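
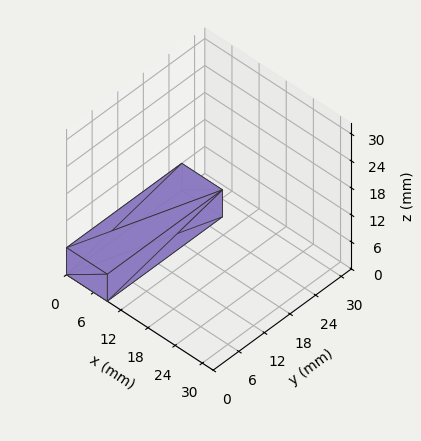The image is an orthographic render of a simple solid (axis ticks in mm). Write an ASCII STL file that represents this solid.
Reading the render: the shape is a rectangular box, roughly 9 × 27 mm footprint and 6 mm tall (dimensions read to the nearest mm from the axis ticks). For the STL, each face is triangulated and given an outward normal.

solid part
  facet normal 0.0000 0.0000 -1.0000
    outer loop
      vertex 9.00 27.00 0.00
      vertex 9.00 0.00 0.00
      vertex 0.00 0.00 0.00
    endloop
  endfacet
  facet normal 0.0000 0.0000 -1.0000
    outer loop
      vertex 0.00 27.00 0.00
      vertex 9.00 27.00 0.00
      vertex 0.00 0.00 0.00
    endloop
  endfacet
  facet normal 0.0000 0.0000 1.0000
    outer loop
      vertex 0.00 0.00 6.00
      vertex 9.00 0.00 6.00
      vertex 9.00 27.00 6.00
    endloop
  endfacet
  facet normal 0.0000 0.0000 1.0000
    outer loop
      vertex 0.00 0.00 6.00
      vertex 9.00 27.00 6.00
      vertex 0.00 27.00 6.00
    endloop
  endfacet
  facet normal 0.0000 -1.0000 0.0000
    outer loop
      vertex 0.00 0.00 0.00
      vertex 9.00 0.00 0.00
      vertex 9.00 0.00 6.00
    endloop
  endfacet
  facet normal 0.0000 -1.0000 0.0000
    outer loop
      vertex 0.00 0.00 0.00
      vertex 9.00 0.00 6.00
      vertex 0.00 0.00 6.00
    endloop
  endfacet
  facet normal 0.0000 1.0000 0.0000
    outer loop
      vertex 9.00 27.00 6.00
      vertex 9.00 27.00 0.00
      vertex 0.00 27.00 0.00
    endloop
  endfacet
  facet normal 0.0000 1.0000 0.0000
    outer loop
      vertex 0.00 27.00 6.00
      vertex 9.00 27.00 6.00
      vertex 0.00 27.00 0.00
    endloop
  endfacet
  facet normal -1.0000 0.0000 0.0000
    outer loop
      vertex 0.00 27.00 6.00
      vertex 0.00 27.00 0.00
      vertex 0.00 0.00 0.00
    endloop
  endfacet
  facet normal -1.0000 0.0000 0.0000
    outer loop
      vertex 0.00 0.00 6.00
      vertex 0.00 27.00 6.00
      vertex 0.00 0.00 0.00
    endloop
  endfacet
  facet normal 1.0000 0.0000 0.0000
    outer loop
      vertex 9.00 0.00 0.00
      vertex 9.00 27.00 0.00
      vertex 9.00 27.00 6.00
    endloop
  endfacet
  facet normal 1.0000 0.0000 0.0000
    outer loop
      vertex 9.00 0.00 0.00
      vertex 9.00 27.00 6.00
      vertex 9.00 0.00 6.00
    endloop
  endfacet
endsolid part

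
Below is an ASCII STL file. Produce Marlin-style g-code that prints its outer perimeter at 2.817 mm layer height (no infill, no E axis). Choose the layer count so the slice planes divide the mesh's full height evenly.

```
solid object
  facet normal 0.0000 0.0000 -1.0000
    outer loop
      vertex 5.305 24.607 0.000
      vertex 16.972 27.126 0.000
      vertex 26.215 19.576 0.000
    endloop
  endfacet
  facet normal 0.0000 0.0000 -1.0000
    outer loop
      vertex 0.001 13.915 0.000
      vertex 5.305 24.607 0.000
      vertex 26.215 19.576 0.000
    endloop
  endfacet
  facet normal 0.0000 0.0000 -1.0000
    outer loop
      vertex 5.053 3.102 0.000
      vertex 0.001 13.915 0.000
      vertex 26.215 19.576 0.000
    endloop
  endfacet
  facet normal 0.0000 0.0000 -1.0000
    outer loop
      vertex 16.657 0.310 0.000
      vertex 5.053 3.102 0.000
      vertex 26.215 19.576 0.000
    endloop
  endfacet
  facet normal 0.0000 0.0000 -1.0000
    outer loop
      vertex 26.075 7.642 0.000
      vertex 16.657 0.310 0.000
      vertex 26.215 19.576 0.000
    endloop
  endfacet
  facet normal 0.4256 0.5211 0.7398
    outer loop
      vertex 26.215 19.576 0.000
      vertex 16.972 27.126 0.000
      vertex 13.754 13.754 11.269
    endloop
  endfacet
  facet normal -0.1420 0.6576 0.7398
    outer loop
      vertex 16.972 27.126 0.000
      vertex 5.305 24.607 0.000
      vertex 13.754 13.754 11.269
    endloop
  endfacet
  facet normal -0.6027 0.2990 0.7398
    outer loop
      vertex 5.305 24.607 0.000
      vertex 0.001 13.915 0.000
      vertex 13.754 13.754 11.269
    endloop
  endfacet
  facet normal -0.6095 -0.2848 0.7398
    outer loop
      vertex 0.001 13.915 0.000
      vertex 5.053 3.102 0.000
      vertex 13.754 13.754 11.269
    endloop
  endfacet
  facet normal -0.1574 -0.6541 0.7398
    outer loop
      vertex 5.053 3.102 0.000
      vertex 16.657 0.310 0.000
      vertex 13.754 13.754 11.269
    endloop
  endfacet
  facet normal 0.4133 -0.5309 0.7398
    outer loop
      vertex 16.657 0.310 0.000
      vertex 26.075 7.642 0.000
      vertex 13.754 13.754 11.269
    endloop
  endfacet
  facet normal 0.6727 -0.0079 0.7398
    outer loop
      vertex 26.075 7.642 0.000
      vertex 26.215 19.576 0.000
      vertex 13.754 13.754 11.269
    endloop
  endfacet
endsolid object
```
; perimeter-only toolpath
G21 ; units = mm
G90 ; absolute positioning
G28 ; home
; layer 1
G0 Z2.817
G0 X23.100 Y18.120
G1 X16.168 Y23.783
G1 X7.417 Y21.894
G1 X3.439 Y13.875
G1 X7.228 Y5.765
G1 X15.931 Y3.671
G1 X22.995 Y9.170
G1 X23.100 Y18.120
; layer 2
G0 Z5.635
G0 X19.985 Y16.665
G1 X15.363 Y20.440
G1 X9.529 Y19.180
G1 X6.877 Y13.834
G1 X9.403 Y8.428
G1 X15.206 Y7.032
G1 X19.915 Y10.698
G1 X19.985 Y16.665
; layer 3
G0 Z8.452
G0 X16.869 Y15.210
G1 X14.559 Y17.097
G1 X11.642 Y16.467
G1 X10.316 Y13.794
G1 X11.579 Y11.091
G1 X14.480 Y10.393
G1 X16.834 Y12.226
G1 X16.869 Y15.210
M2 ; end

The solid is a regular 7-sided pyramid, base circumscribed radius ≈ 13.8 mm, apex at z ≈ 11.3 mm. Slicing at Δz = 2.817 mm — 4 equal slices spanning the solid's height, so layer i sits at z = i·h/4 — gives 3 non-empty perimeters. Each is a 7-segment closed polygon; G0 lifts to the layer z and rapids to the start vertex, then G1 traces the edges. The cross-section shrinks linearly with z (the slice at the apex is degenerate and omitted).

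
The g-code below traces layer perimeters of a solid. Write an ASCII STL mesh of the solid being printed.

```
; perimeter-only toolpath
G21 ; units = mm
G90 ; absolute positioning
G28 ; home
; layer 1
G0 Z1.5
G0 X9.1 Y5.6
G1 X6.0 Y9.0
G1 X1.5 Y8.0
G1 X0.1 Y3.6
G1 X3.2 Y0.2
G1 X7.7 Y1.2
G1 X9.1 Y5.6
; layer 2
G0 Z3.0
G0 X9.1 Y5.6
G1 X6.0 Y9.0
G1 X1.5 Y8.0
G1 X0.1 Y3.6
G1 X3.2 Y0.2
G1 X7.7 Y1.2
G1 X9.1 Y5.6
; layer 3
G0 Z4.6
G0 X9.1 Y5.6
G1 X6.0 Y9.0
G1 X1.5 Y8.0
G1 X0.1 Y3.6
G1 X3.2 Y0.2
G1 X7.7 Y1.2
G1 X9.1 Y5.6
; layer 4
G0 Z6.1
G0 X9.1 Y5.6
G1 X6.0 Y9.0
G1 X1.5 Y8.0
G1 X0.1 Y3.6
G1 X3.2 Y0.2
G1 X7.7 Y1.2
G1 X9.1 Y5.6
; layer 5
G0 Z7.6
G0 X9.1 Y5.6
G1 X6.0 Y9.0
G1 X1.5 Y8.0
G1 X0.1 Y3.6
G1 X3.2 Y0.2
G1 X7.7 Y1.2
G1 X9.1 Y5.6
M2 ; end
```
solid part
  facet normal 0.0000 0.0000 -1.0000
    outer loop
      vertex 1.5 8.0 0.0
      vertex 6.0 9.0 0.0
      vertex 9.1 5.6 0.0
    endloop
  endfacet
  facet normal 0.0000 0.0000 -1.0000
    outer loop
      vertex 0.1 3.6 0.0
      vertex 1.5 8.0 0.0
      vertex 9.1 5.6 0.0
    endloop
  endfacet
  facet normal 0.0000 0.0000 -1.0000
    outer loop
      vertex 3.2 0.2 0.0
      vertex 0.1 3.6 0.0
      vertex 9.1 5.6 0.0
    endloop
  endfacet
  facet normal 0.0000 0.0000 -1.0000
    outer loop
      vertex 7.7 1.2 0.0
      vertex 3.2 0.2 0.0
      vertex 9.1 5.6 0.0
    endloop
  endfacet
  facet normal 0.0000 0.0000 1.0000
    outer loop
      vertex 9.1 5.6 7.6
      vertex 6.0 9.0 7.6
      vertex 1.5 8.0 7.6
    endloop
  endfacet
  facet normal 0.0000 0.0000 1.0000
    outer loop
      vertex 9.1 5.6 7.6
      vertex 1.5 8.0 7.6
      vertex 0.1 3.6 7.6
    endloop
  endfacet
  facet normal 0.0000 0.0000 1.0000
    outer loop
      vertex 9.1 5.6 7.6
      vertex 0.1 3.6 7.6
      vertex 3.2 0.2 7.6
    endloop
  endfacet
  facet normal 0.0000 0.0000 1.0000
    outer loop
      vertex 9.1 5.6 7.6
      vertex 3.2 0.2 7.6
      vertex 7.7 1.2 7.6
    endloop
  endfacet
  facet normal 0.7390 0.6738 0.0000
    outer loop
      vertex 9.1 5.6 0.0
      vertex 6.0 9.0 0.0
      vertex 6.0 9.0 7.6
    endloop
  endfacet
  facet normal 0.7390 0.6738 0.0000
    outer loop
      vertex 9.1 5.6 0.0
      vertex 6.0 9.0 7.6
      vertex 9.1 5.6 7.6
    endloop
  endfacet
  facet normal -0.2169 0.9762 0.0000
    outer loop
      vertex 6.0 9.0 0.0
      vertex 1.5 8.0 0.0
      vertex 1.5 8.0 7.6
    endloop
  endfacet
  facet normal -0.2169 0.9762 0.0000
    outer loop
      vertex 6.0 9.0 0.0
      vertex 1.5 8.0 7.6
      vertex 6.0 9.0 7.6
    endloop
  endfacet
  facet normal -0.9529 0.3032 0.0000
    outer loop
      vertex 1.5 8.0 0.0
      vertex 0.1 3.6 0.0
      vertex 0.1 3.6 7.6
    endloop
  endfacet
  facet normal -0.9529 0.3032 0.0000
    outer loop
      vertex 1.5 8.0 0.0
      vertex 0.1 3.6 7.6
      vertex 1.5 8.0 7.6
    endloop
  endfacet
  facet normal -0.7390 -0.6738 0.0000
    outer loop
      vertex 0.1 3.6 0.0
      vertex 3.2 0.2 0.0
      vertex 3.2 0.2 7.6
    endloop
  endfacet
  facet normal -0.7390 -0.6738 0.0000
    outer loop
      vertex 0.1 3.6 0.0
      vertex 3.2 0.2 7.6
      vertex 0.1 3.6 7.6
    endloop
  endfacet
  facet normal 0.2169 -0.9762 0.0000
    outer loop
      vertex 3.2 0.2 0.0
      vertex 7.7 1.2 0.0
      vertex 7.7 1.2 7.6
    endloop
  endfacet
  facet normal 0.2169 -0.9762 0.0000
    outer loop
      vertex 3.2 0.2 0.0
      vertex 7.7 1.2 7.6
      vertex 3.2 0.2 7.6
    endloop
  endfacet
  facet normal 0.9529 -0.3032 0.0000
    outer loop
      vertex 7.7 1.2 0.0
      vertex 9.1 5.6 0.0
      vertex 9.1 5.6 7.6
    endloop
  endfacet
  facet normal 0.9529 -0.3032 0.0000
    outer loop
      vertex 7.7 1.2 0.0
      vertex 9.1 5.6 7.6
      vertex 7.7 1.2 7.6
    endloop
  endfacet
endsolid part

The G0 Z moves step by Δz≈1.5 mm. Every layer's G1 loop is the same polygon, so the solid is a straight extrusion of it from z=0 to z≈7.6. Closing with flat bottom and top caps and triangulating gives 20 facets — a regular 6-sided prism (a cylinder approximated with 6 flat sides), circumscribed radius ≈ 4.6 mm, height ≈ 7.6 mm.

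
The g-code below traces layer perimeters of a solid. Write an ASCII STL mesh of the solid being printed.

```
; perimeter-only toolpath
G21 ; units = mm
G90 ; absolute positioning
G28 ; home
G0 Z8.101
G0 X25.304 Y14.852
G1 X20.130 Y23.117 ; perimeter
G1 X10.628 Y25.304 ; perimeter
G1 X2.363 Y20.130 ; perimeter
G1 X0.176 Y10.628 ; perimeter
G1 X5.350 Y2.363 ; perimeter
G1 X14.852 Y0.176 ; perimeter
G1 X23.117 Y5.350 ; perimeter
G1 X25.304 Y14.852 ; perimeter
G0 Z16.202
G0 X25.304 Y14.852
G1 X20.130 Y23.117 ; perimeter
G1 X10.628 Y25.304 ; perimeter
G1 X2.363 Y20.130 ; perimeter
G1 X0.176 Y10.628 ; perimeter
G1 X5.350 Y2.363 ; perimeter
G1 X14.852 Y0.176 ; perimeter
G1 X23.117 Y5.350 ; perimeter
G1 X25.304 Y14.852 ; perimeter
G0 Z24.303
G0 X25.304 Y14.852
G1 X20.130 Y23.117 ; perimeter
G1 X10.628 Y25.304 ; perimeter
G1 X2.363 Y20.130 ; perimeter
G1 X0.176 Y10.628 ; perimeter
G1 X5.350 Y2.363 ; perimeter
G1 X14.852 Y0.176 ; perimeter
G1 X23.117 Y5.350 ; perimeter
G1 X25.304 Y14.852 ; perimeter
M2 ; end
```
solid part
  facet normal 0.0000 0.0000 -1.0000
    outer loop
      vertex 10.628 25.304 0.000
      vertex 20.130 23.117 0.000
      vertex 25.304 14.852 0.000
    endloop
  endfacet
  facet normal 0.0000 0.0000 -1.0000
    outer loop
      vertex 2.363 20.130 0.000
      vertex 10.628 25.304 0.000
      vertex 25.304 14.852 0.000
    endloop
  endfacet
  facet normal 0.0000 0.0000 -1.0000
    outer loop
      vertex 0.176 10.628 0.000
      vertex 2.363 20.130 0.000
      vertex 25.304 14.852 0.000
    endloop
  endfacet
  facet normal 0.0000 0.0000 -1.0000
    outer loop
      vertex 5.350 2.363 0.000
      vertex 0.176 10.628 0.000
      vertex 25.304 14.852 0.000
    endloop
  endfacet
  facet normal 0.0000 0.0000 -1.0000
    outer loop
      vertex 14.852 0.176 0.000
      vertex 5.350 2.363 0.000
      vertex 25.304 14.852 0.000
    endloop
  endfacet
  facet normal 0.0000 0.0000 -1.0000
    outer loop
      vertex 23.117 5.350 0.000
      vertex 14.852 0.176 0.000
      vertex 25.304 14.852 0.000
    endloop
  endfacet
  facet normal 0.0000 0.0000 1.0000
    outer loop
      vertex 25.304 14.852 24.303
      vertex 20.130 23.117 24.303
      vertex 10.628 25.304 24.303
    endloop
  endfacet
  facet normal 0.0000 0.0000 1.0000
    outer loop
      vertex 25.304 14.852 24.303
      vertex 10.628 25.304 24.303
      vertex 2.363 20.130 24.303
    endloop
  endfacet
  facet normal 0.0000 0.0000 1.0000
    outer loop
      vertex 25.304 14.852 24.303
      vertex 2.363 20.130 24.303
      vertex 0.176 10.628 24.303
    endloop
  endfacet
  facet normal 0.0000 0.0000 1.0000
    outer loop
      vertex 25.304 14.852 24.303
      vertex 0.176 10.628 24.303
      vertex 5.350 2.363 24.303
    endloop
  endfacet
  facet normal 0.0000 0.0000 1.0000
    outer loop
      vertex 25.304 14.852 24.303
      vertex 5.350 2.363 24.303
      vertex 14.852 0.176 24.303
    endloop
  endfacet
  facet normal 0.0000 0.0000 1.0000
    outer loop
      vertex 25.304 14.852 24.303
      vertex 14.852 0.176 24.303
      vertex 23.117 5.350 24.303
    endloop
  endfacet
  facet normal 0.8476 0.5306 0.0000
    outer loop
      vertex 25.304 14.852 0.000
      vertex 20.130 23.117 0.000
      vertex 20.130 23.117 24.303
    endloop
  endfacet
  facet normal 0.8476 0.5306 0.0000
    outer loop
      vertex 25.304 14.852 0.000
      vertex 20.130 23.117 24.303
      vertex 25.304 14.852 24.303
    endloop
  endfacet
  facet normal 0.2243 0.9745 0.0000
    outer loop
      vertex 20.130 23.117 0.000
      vertex 10.628 25.304 0.000
      vertex 10.628 25.304 24.303
    endloop
  endfacet
  facet normal 0.2243 0.9745 0.0000
    outer loop
      vertex 20.130 23.117 0.000
      vertex 10.628 25.304 24.303
      vertex 20.130 23.117 24.303
    endloop
  endfacet
  facet normal -0.5306 0.8476 0.0000
    outer loop
      vertex 10.628 25.304 0.000
      vertex 2.363 20.130 0.000
      vertex 2.363 20.130 24.303
    endloop
  endfacet
  facet normal -0.5306 0.8476 0.0000
    outer loop
      vertex 10.628 25.304 0.000
      vertex 2.363 20.130 24.303
      vertex 10.628 25.304 24.303
    endloop
  endfacet
  facet normal -0.9745 0.2243 0.0000
    outer loop
      vertex 2.363 20.130 0.000
      vertex 0.176 10.628 0.000
      vertex 0.176 10.628 24.303
    endloop
  endfacet
  facet normal -0.9745 0.2243 0.0000
    outer loop
      vertex 2.363 20.130 0.000
      vertex 0.176 10.628 24.303
      vertex 2.363 20.130 24.303
    endloop
  endfacet
  facet normal -0.8476 -0.5306 0.0000
    outer loop
      vertex 0.176 10.628 0.000
      vertex 5.350 2.363 0.000
      vertex 5.350 2.363 24.303
    endloop
  endfacet
  facet normal -0.8476 -0.5306 0.0000
    outer loop
      vertex 0.176 10.628 0.000
      vertex 5.350 2.363 24.303
      vertex 0.176 10.628 24.303
    endloop
  endfacet
  facet normal -0.2243 -0.9745 0.0000
    outer loop
      vertex 5.350 2.363 0.000
      vertex 14.852 0.176 0.000
      vertex 14.852 0.176 24.303
    endloop
  endfacet
  facet normal -0.2243 -0.9745 0.0000
    outer loop
      vertex 5.350 2.363 0.000
      vertex 14.852 0.176 24.303
      vertex 5.350 2.363 24.303
    endloop
  endfacet
  facet normal 0.5306 -0.8476 0.0000
    outer loop
      vertex 14.852 0.176 0.000
      vertex 23.117 5.350 0.000
      vertex 23.117 5.350 24.303
    endloop
  endfacet
  facet normal 0.5306 -0.8476 0.0000
    outer loop
      vertex 14.852 0.176 0.000
      vertex 23.117 5.350 24.303
      vertex 14.852 0.176 24.303
    endloop
  endfacet
  facet normal 0.9745 -0.2243 0.0000
    outer loop
      vertex 23.117 5.350 0.000
      vertex 25.304 14.852 0.000
      vertex 25.304 14.852 24.303
    endloop
  endfacet
  facet normal 0.9745 -0.2243 0.0000
    outer loop
      vertex 23.117 5.350 0.000
      vertex 25.304 14.852 24.303
      vertex 23.117 5.350 24.303
    endloop
  endfacet
endsolid part

The G0 Z moves step by Δz≈8.101 mm. Every layer's G1 loop is the same polygon, so the solid is a straight extrusion of it from z=0 to z≈24.3. Closing with flat bottom and top caps and triangulating gives 28 facets — a regular 8-sided prism (a cylinder approximated with 8 flat sides), circumscribed radius ≈ 12.7 mm, height ≈ 24.3 mm.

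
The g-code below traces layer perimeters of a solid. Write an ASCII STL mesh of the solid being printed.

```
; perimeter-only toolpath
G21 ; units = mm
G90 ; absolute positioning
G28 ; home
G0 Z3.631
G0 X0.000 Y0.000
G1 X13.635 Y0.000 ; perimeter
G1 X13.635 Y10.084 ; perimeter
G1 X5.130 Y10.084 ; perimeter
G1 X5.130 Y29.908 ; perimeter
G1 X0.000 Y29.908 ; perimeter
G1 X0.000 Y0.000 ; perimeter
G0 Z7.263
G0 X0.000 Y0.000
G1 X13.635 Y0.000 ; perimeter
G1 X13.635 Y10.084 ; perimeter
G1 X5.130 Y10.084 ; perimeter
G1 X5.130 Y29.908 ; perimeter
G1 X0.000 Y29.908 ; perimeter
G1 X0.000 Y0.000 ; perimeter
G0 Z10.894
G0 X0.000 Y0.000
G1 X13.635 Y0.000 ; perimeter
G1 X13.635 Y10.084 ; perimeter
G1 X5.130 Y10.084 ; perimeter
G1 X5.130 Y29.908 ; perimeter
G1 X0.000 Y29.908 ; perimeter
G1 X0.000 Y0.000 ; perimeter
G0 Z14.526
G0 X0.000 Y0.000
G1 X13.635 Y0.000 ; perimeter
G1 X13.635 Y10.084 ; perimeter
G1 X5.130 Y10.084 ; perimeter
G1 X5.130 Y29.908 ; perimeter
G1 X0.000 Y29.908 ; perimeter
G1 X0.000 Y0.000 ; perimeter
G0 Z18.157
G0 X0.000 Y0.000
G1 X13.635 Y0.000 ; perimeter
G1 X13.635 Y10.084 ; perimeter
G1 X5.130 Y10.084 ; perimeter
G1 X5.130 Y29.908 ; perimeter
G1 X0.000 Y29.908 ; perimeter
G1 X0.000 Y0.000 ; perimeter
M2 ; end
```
solid part
  facet normal 0.0000 0.0000 -1.0000
    outer loop
      vertex 13.635 10.084 0.000
      vertex 13.635 0.000 0.000
      vertex 0.000 0.000 0.000
    endloop
  endfacet
  facet normal 0.0000 0.0000 -1.0000
    outer loop
      vertex 5.130 10.084 0.000
      vertex 13.635 10.084 0.000
      vertex 0.000 0.000 0.000
    endloop
  endfacet
  facet normal 0.0000 0.0000 -1.0000
    outer loop
      vertex 5.130 29.908 0.000
      vertex 5.130 10.084 0.000
      vertex 0.000 0.000 0.000
    endloop
  endfacet
  facet normal 0.0000 0.0000 -1.0000
    outer loop
      vertex 0.000 29.908 0.000
      vertex 5.130 29.908 0.000
      vertex 0.000 0.000 0.000
    endloop
  endfacet
  facet normal 0.0000 0.0000 1.0000
    outer loop
      vertex 0.000 0.000 18.157
      vertex 13.635 0.000 18.157
      vertex 13.635 10.084 18.157
    endloop
  endfacet
  facet normal 0.0000 0.0000 1.0000
    outer loop
      vertex 0.000 0.000 18.157
      vertex 13.635 10.084 18.157
      vertex 5.130 10.084 18.157
    endloop
  endfacet
  facet normal 0.0000 0.0000 1.0000
    outer loop
      vertex 0.000 0.000 18.157
      vertex 5.130 10.084 18.157
      vertex 5.130 29.908 18.157
    endloop
  endfacet
  facet normal 0.0000 0.0000 1.0000
    outer loop
      vertex 0.000 0.000 18.157
      vertex 5.130 29.908 18.157
      vertex 0.000 29.908 18.157
    endloop
  endfacet
  facet normal 0.0000 -1.0000 0.0000
    outer loop
      vertex 0.000 0.000 0.000
      vertex 13.635 0.000 0.000
      vertex 13.635 0.000 18.157
    endloop
  endfacet
  facet normal 0.0000 -1.0000 0.0000
    outer loop
      vertex 0.000 0.000 0.000
      vertex 13.635 0.000 18.157
      vertex 0.000 0.000 18.157
    endloop
  endfacet
  facet normal 1.0000 0.0000 0.0000
    outer loop
      vertex 13.635 0.000 0.000
      vertex 13.635 10.084 0.000
      vertex 13.635 10.084 18.157
    endloop
  endfacet
  facet normal 1.0000 0.0000 0.0000
    outer loop
      vertex 13.635 0.000 0.000
      vertex 13.635 10.084 18.157
      vertex 13.635 0.000 18.157
    endloop
  endfacet
  facet normal 0.0000 1.0000 0.0000
    outer loop
      vertex 13.635 10.084 0.000
      vertex 5.130 10.084 0.000
      vertex 5.130 10.084 18.157
    endloop
  endfacet
  facet normal 0.0000 1.0000 0.0000
    outer loop
      vertex 13.635 10.084 0.000
      vertex 5.130 10.084 18.157
      vertex 13.635 10.084 18.157
    endloop
  endfacet
  facet normal 1.0000 0.0000 0.0000
    outer loop
      vertex 5.130 10.084 0.000
      vertex 5.130 29.908 0.000
      vertex 5.130 29.908 18.157
    endloop
  endfacet
  facet normal 1.0000 0.0000 0.0000
    outer loop
      vertex 5.130 10.084 0.000
      vertex 5.130 29.908 18.157
      vertex 5.130 10.084 18.157
    endloop
  endfacet
  facet normal 0.0000 1.0000 0.0000
    outer loop
      vertex 5.130 29.908 0.000
      vertex 0.000 29.908 0.000
      vertex 0.000 29.908 18.157
    endloop
  endfacet
  facet normal 0.0000 1.0000 0.0000
    outer loop
      vertex 5.130 29.908 0.000
      vertex 0.000 29.908 18.157
      vertex 5.130 29.908 18.157
    endloop
  endfacet
  facet normal -1.0000 0.0000 0.0000
    outer loop
      vertex 0.000 29.908 0.000
      vertex 0.000 0.000 0.000
      vertex 0.000 0.000 18.157
    endloop
  endfacet
  facet normal -1.0000 0.0000 0.0000
    outer loop
      vertex 0.000 29.908 0.000
      vertex 0.000 0.000 18.157
      vertex 0.000 29.908 18.157
    endloop
  endfacet
endsolid part

The G0 Z moves step by Δz≈3.631 mm. Every layer's G1 loop is the same polygon, so the solid is a straight extrusion of it from z=0 to z≈18.2. Closing with flat bottom and top caps and triangulating gives 20 facets — an L-shaped prism: outer 13.6 × 29.9 mm, arm thicknesses ≈ 10.1 mm (horizontal) and 5.13 mm (vertical), extruded 18.2 mm in z.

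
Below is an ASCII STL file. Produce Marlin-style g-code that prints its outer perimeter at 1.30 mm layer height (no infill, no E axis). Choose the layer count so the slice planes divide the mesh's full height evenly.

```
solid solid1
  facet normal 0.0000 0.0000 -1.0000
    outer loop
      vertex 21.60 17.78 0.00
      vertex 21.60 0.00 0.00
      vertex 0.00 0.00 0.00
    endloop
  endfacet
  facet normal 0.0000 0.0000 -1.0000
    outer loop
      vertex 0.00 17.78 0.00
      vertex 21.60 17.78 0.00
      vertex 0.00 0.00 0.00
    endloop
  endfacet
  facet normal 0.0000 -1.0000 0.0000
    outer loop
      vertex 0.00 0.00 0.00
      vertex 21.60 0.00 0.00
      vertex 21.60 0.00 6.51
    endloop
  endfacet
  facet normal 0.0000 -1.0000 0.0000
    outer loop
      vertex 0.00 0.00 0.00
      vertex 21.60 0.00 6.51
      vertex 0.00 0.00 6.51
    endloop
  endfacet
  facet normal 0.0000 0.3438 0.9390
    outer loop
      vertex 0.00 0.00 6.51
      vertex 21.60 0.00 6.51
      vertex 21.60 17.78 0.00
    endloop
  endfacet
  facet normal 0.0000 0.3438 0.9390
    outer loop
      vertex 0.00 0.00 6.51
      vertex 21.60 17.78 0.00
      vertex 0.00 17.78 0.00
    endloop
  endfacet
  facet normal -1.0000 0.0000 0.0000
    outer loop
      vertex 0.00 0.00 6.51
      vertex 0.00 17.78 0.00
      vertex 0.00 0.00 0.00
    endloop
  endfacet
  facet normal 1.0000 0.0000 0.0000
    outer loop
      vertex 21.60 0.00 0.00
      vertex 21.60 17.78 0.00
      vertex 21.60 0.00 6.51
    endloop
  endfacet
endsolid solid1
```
; perimeter-only toolpath
G21 ; units = mm
G90 ; absolute positioning
G28 ; home
; layer 1
G0 Z1.30
G0 X0.00 Y0.00
G1 X21.60 Y0.00
G1 X21.60 Y14.22
G1 X0.00 Y14.22
G1 X0.00 Y0.00
; layer 2
G0 Z2.60
G0 X0.00 Y0.00
G1 X21.60 Y0.00
G1 X21.60 Y10.67
G1 X0.00 Y10.67
G1 X0.00 Y0.00
; layer 3
G0 Z3.91
G0 X0.00 Y0.00
G1 X21.60 Y0.00
G1 X21.60 Y7.11
G1 X0.00 Y7.11
G1 X0.00 Y0.00
; layer 4
G0 Z5.21
G0 X0.00 Y0.00
G1 X21.60 Y0.00
G1 X21.60 Y3.56
G1 X0.00 Y3.56
G1 X0.00 Y0.00
M2 ; end

The solid is a wedge (ramp): 21.6 × 17.8 mm base, rising to 6.51 mm along the y=0 edge and sloping linearly to z=0 at y=17.8. Slicing at Δz = 1.30 mm — 5 equal slices spanning the solid's height, so layer i sits at z = i·h/5 — gives 4 non-empty perimeters. Each is a 4-segment closed polygon; G0 lifts to the layer z and rapids to the start vertex, then G1 traces the edges. The cross-section shrinks linearly with z (the slice at the apex is degenerate and omitted).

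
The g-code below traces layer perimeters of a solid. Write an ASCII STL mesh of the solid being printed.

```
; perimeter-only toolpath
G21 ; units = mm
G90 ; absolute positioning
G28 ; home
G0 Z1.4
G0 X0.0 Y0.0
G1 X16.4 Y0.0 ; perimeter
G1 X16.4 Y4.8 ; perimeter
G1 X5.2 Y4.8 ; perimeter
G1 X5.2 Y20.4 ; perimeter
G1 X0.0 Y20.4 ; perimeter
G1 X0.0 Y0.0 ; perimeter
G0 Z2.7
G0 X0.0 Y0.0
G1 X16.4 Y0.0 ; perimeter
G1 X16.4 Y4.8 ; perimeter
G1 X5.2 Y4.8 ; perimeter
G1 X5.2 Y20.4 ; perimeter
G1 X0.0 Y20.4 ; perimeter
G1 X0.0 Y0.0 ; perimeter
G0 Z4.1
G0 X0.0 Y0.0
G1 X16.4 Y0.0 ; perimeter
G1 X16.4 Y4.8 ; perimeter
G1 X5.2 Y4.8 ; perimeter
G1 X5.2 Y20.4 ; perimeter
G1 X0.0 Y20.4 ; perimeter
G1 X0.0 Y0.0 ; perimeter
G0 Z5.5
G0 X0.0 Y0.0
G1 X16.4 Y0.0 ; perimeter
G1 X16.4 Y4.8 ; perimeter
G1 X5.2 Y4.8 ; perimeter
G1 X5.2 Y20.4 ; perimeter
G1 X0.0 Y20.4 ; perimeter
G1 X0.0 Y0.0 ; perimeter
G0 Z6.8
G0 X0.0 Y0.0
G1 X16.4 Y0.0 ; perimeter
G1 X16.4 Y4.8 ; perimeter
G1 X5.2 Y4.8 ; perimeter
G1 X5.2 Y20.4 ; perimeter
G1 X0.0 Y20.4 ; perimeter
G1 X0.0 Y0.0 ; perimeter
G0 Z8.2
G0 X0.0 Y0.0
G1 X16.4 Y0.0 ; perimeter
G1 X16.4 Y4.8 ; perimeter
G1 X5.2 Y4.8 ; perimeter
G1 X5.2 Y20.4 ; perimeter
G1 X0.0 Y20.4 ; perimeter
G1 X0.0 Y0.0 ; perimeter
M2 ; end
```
solid part
  facet normal 0.0000 0.0000 -1.0000
    outer loop
      vertex 16.4 4.8 0.0
      vertex 16.4 0.0 0.0
      vertex 0.0 0.0 0.0
    endloop
  endfacet
  facet normal 0.0000 0.0000 -1.0000
    outer loop
      vertex 5.2 4.8 0.0
      vertex 16.4 4.8 0.0
      vertex 0.0 0.0 0.0
    endloop
  endfacet
  facet normal 0.0000 0.0000 -1.0000
    outer loop
      vertex 5.2 20.4 0.0
      vertex 5.2 4.8 0.0
      vertex 0.0 0.0 0.0
    endloop
  endfacet
  facet normal 0.0000 0.0000 -1.0000
    outer loop
      vertex 0.0 20.4 0.0
      vertex 5.2 20.4 0.0
      vertex 0.0 0.0 0.0
    endloop
  endfacet
  facet normal 0.0000 0.0000 1.0000
    outer loop
      vertex 0.0 0.0 8.2
      vertex 16.4 0.0 8.2
      vertex 16.4 4.8 8.2
    endloop
  endfacet
  facet normal 0.0000 0.0000 1.0000
    outer loop
      vertex 0.0 0.0 8.2
      vertex 16.4 4.8 8.2
      vertex 5.2 4.8 8.2
    endloop
  endfacet
  facet normal 0.0000 0.0000 1.0000
    outer loop
      vertex 0.0 0.0 8.2
      vertex 5.2 4.8 8.2
      vertex 5.2 20.4 8.2
    endloop
  endfacet
  facet normal 0.0000 0.0000 1.0000
    outer loop
      vertex 0.0 0.0 8.2
      vertex 5.2 20.4 8.2
      vertex 0.0 20.4 8.2
    endloop
  endfacet
  facet normal 0.0000 -1.0000 0.0000
    outer loop
      vertex 0.0 0.0 0.0
      vertex 16.4 0.0 0.0
      vertex 16.4 0.0 8.2
    endloop
  endfacet
  facet normal 0.0000 -1.0000 0.0000
    outer loop
      vertex 0.0 0.0 0.0
      vertex 16.4 0.0 8.2
      vertex 0.0 0.0 8.2
    endloop
  endfacet
  facet normal 1.0000 0.0000 0.0000
    outer loop
      vertex 16.4 0.0 0.0
      vertex 16.4 4.8 0.0
      vertex 16.4 4.8 8.2
    endloop
  endfacet
  facet normal 1.0000 0.0000 0.0000
    outer loop
      vertex 16.4 0.0 0.0
      vertex 16.4 4.8 8.2
      vertex 16.4 0.0 8.2
    endloop
  endfacet
  facet normal 0.0000 1.0000 0.0000
    outer loop
      vertex 16.4 4.8 0.0
      vertex 5.2 4.8 0.0
      vertex 5.2 4.8 8.2
    endloop
  endfacet
  facet normal 0.0000 1.0000 0.0000
    outer loop
      vertex 16.4 4.8 0.0
      vertex 5.2 4.8 8.2
      vertex 16.4 4.8 8.2
    endloop
  endfacet
  facet normal 1.0000 0.0000 0.0000
    outer loop
      vertex 5.2 4.8 0.0
      vertex 5.2 20.4 0.0
      vertex 5.2 20.4 8.2
    endloop
  endfacet
  facet normal 1.0000 0.0000 0.0000
    outer loop
      vertex 5.2 4.8 0.0
      vertex 5.2 20.4 8.2
      vertex 5.2 4.8 8.2
    endloop
  endfacet
  facet normal 0.0000 1.0000 0.0000
    outer loop
      vertex 5.2 20.4 0.0
      vertex 0.0 20.4 0.0
      vertex 0.0 20.4 8.2
    endloop
  endfacet
  facet normal 0.0000 1.0000 0.0000
    outer loop
      vertex 5.2 20.4 0.0
      vertex 0.0 20.4 8.2
      vertex 5.2 20.4 8.2
    endloop
  endfacet
  facet normal -1.0000 0.0000 0.0000
    outer loop
      vertex 0.0 20.4 0.0
      vertex 0.0 0.0 0.0
      vertex 0.0 0.0 8.2
    endloop
  endfacet
  facet normal -1.0000 0.0000 0.0000
    outer loop
      vertex 0.0 20.4 0.0
      vertex 0.0 0.0 8.2
      vertex 0.0 20.4 8.2
    endloop
  endfacet
endsolid part

The G0 Z moves step by Δz≈1.4 mm. Every layer's G1 loop is the same polygon, so the solid is a straight extrusion of it from z=0 to z≈8.2. Closing with flat bottom and top caps and triangulating gives 20 facets — an L-shaped prism: outer 16.4 × 20.4 mm, arm thicknesses ≈ 4.8 mm (horizontal) and 5.2 mm (vertical), extruded 8.2 mm in z.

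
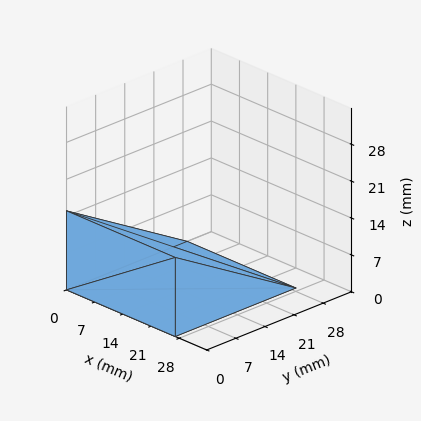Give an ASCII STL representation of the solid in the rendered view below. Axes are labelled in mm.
Reading the render: the shape is a wedge (ramp): 27 × 29 mm base, rising to 15 mm along the y=0 edge and sloping linearly to z=0 at y=29 (dimensions read to the nearest mm from the axis ticks). For the STL, each face is triangulated and given an outward normal.

solid part
  facet normal 0.0000 0.0000 -1.0000
    outer loop
      vertex 27.0 29.0 0.0
      vertex 27.0 0.0 0.0
      vertex 0.0 0.0 0.0
    endloop
  endfacet
  facet normal 0.0000 0.0000 -1.0000
    outer loop
      vertex 0.0 29.0 0.0
      vertex 27.0 29.0 0.0
      vertex 0.0 0.0 0.0
    endloop
  endfacet
  facet normal 0.0000 -1.0000 0.0000
    outer loop
      vertex 0.0 0.0 0.0
      vertex 27.0 0.0 0.0
      vertex 27.0 0.0 15.0
    endloop
  endfacet
  facet normal 0.0000 -1.0000 0.0000
    outer loop
      vertex 0.0 0.0 0.0
      vertex 27.0 0.0 15.0
      vertex 0.0 0.0 15.0
    endloop
  endfacet
  facet normal 0.0000 0.4594 0.8882
    outer loop
      vertex 0.0 0.0 15.0
      vertex 27.0 0.0 15.0
      vertex 27.0 29.0 0.0
    endloop
  endfacet
  facet normal 0.0000 0.4594 0.8882
    outer loop
      vertex 0.0 0.0 15.0
      vertex 27.0 29.0 0.0
      vertex 0.0 29.0 0.0
    endloop
  endfacet
  facet normal -1.0000 0.0000 0.0000
    outer loop
      vertex 0.0 0.0 15.0
      vertex 0.0 29.0 0.0
      vertex 0.0 0.0 0.0
    endloop
  endfacet
  facet normal 1.0000 0.0000 0.0000
    outer loop
      vertex 27.0 0.0 0.0
      vertex 27.0 29.0 0.0
      vertex 27.0 0.0 15.0
    endloop
  endfacet
endsolid part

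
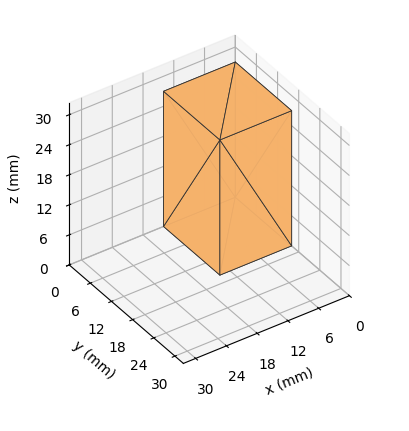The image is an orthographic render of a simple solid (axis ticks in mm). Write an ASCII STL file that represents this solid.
Reading the render: the shape is a rectangular box, roughly 14 × 16 mm footprint and 27 mm tall (dimensions read to the nearest mm from the axis ticks). For the STL, each face is triangulated and given an outward normal.

solid part
  facet normal 0.0000 0.0000 -1.0000
    outer loop
      vertex 14.0 16.0 0.0
      vertex 14.0 0.0 0.0
      vertex 0.0 0.0 0.0
    endloop
  endfacet
  facet normal 0.0000 0.0000 -1.0000
    outer loop
      vertex 0.0 16.0 0.0
      vertex 14.0 16.0 0.0
      vertex 0.0 0.0 0.0
    endloop
  endfacet
  facet normal 0.0000 0.0000 1.0000
    outer loop
      vertex 0.0 0.0 27.0
      vertex 14.0 0.0 27.0
      vertex 14.0 16.0 27.0
    endloop
  endfacet
  facet normal 0.0000 0.0000 1.0000
    outer loop
      vertex 0.0 0.0 27.0
      vertex 14.0 16.0 27.0
      vertex 0.0 16.0 27.0
    endloop
  endfacet
  facet normal 0.0000 -1.0000 0.0000
    outer loop
      vertex 0.0 0.0 0.0
      vertex 14.0 0.0 0.0
      vertex 14.0 0.0 27.0
    endloop
  endfacet
  facet normal 0.0000 -1.0000 0.0000
    outer loop
      vertex 0.0 0.0 0.0
      vertex 14.0 0.0 27.0
      vertex 0.0 0.0 27.0
    endloop
  endfacet
  facet normal 0.0000 1.0000 0.0000
    outer loop
      vertex 14.0 16.0 27.0
      vertex 14.0 16.0 0.0
      vertex 0.0 16.0 0.0
    endloop
  endfacet
  facet normal 0.0000 1.0000 0.0000
    outer loop
      vertex 0.0 16.0 27.0
      vertex 14.0 16.0 27.0
      vertex 0.0 16.0 0.0
    endloop
  endfacet
  facet normal -1.0000 0.0000 0.0000
    outer loop
      vertex 0.0 16.0 27.0
      vertex 0.0 16.0 0.0
      vertex 0.0 0.0 0.0
    endloop
  endfacet
  facet normal -1.0000 0.0000 0.0000
    outer loop
      vertex 0.0 0.0 27.0
      vertex 0.0 16.0 27.0
      vertex 0.0 0.0 0.0
    endloop
  endfacet
  facet normal 1.0000 0.0000 0.0000
    outer loop
      vertex 14.0 0.0 0.0
      vertex 14.0 16.0 0.0
      vertex 14.0 16.0 27.0
    endloop
  endfacet
  facet normal 1.0000 0.0000 0.0000
    outer loop
      vertex 14.0 0.0 0.0
      vertex 14.0 16.0 27.0
      vertex 14.0 0.0 27.0
    endloop
  endfacet
endsolid part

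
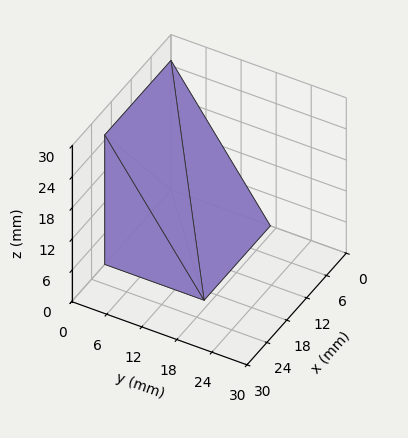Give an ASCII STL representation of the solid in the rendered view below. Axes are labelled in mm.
Reading the render: the shape is a wedge (ramp): 20 × 17 mm base, rising to 25 mm along the y=0 edge and sloping linearly to z=0 at y=17 (dimensions read to the nearest mm from the axis ticks). For the STL, each face is triangulated and given an outward normal.

solid part
  facet normal 0.0000 0.0000 -1.0000
    outer loop
      vertex 20.0 17.0 0.0
      vertex 20.0 0.0 0.0
      vertex 0.0 0.0 0.0
    endloop
  endfacet
  facet normal 0.0000 0.0000 -1.0000
    outer loop
      vertex 0.0 17.0 0.0
      vertex 20.0 17.0 0.0
      vertex 0.0 0.0 0.0
    endloop
  endfacet
  facet normal 0.0000 -1.0000 0.0000
    outer loop
      vertex 0.0 0.0 0.0
      vertex 20.0 0.0 0.0
      vertex 20.0 0.0 25.0
    endloop
  endfacet
  facet normal 0.0000 -1.0000 0.0000
    outer loop
      vertex 0.0 0.0 0.0
      vertex 20.0 0.0 25.0
      vertex 0.0 0.0 25.0
    endloop
  endfacet
  facet normal 0.0000 0.8269 0.5623
    outer loop
      vertex 0.0 0.0 25.0
      vertex 20.0 0.0 25.0
      vertex 20.0 17.0 0.0
    endloop
  endfacet
  facet normal 0.0000 0.8269 0.5623
    outer loop
      vertex 0.0 0.0 25.0
      vertex 20.0 17.0 0.0
      vertex 0.0 17.0 0.0
    endloop
  endfacet
  facet normal -1.0000 0.0000 0.0000
    outer loop
      vertex 0.0 0.0 25.0
      vertex 0.0 17.0 0.0
      vertex 0.0 0.0 0.0
    endloop
  endfacet
  facet normal 1.0000 0.0000 0.0000
    outer loop
      vertex 20.0 0.0 0.0
      vertex 20.0 17.0 0.0
      vertex 20.0 0.0 25.0
    endloop
  endfacet
endsolid part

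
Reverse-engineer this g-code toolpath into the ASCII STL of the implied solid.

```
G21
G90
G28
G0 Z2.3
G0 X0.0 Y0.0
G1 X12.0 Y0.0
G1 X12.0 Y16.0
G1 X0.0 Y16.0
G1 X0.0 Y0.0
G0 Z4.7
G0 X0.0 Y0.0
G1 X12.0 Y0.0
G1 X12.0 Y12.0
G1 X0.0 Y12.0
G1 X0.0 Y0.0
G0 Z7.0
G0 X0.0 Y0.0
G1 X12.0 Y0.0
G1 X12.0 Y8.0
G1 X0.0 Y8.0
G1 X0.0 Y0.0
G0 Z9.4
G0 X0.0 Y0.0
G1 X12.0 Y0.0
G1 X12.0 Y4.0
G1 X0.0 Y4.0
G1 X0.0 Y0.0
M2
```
solid part
  facet normal 0.0000 0.0000 -1.0000
    outer loop
      vertex 12.0 20.0 0.0
      vertex 12.0 0.0 0.0
      vertex 0.0 0.0 0.0
    endloop
  endfacet
  facet normal 0.0000 0.0000 -1.0000
    outer loop
      vertex 0.0 20.0 0.0
      vertex 12.0 20.0 0.0
      vertex 0.0 0.0 0.0
    endloop
  endfacet
  facet normal 0.0000 -1.0000 0.0000
    outer loop
      vertex 0.0 0.0 0.0
      vertex 12.0 0.0 0.0
      vertex 12.0 0.0 11.7
    endloop
  endfacet
  facet normal 0.0000 -1.0000 0.0000
    outer loop
      vertex 0.0 0.0 0.0
      vertex 12.0 0.0 11.7
      vertex 0.0 0.0 11.7
    endloop
  endfacet
  facet normal 0.0000 0.5049 0.8632
    outer loop
      vertex 0.0 0.0 11.7
      vertex 12.0 0.0 11.7
      vertex 12.0 20.0 0.0
    endloop
  endfacet
  facet normal 0.0000 0.5049 0.8632
    outer loop
      vertex 0.0 0.0 11.7
      vertex 12.0 20.0 0.0
      vertex 0.0 20.0 0.0
    endloop
  endfacet
  facet normal -1.0000 0.0000 0.0000
    outer loop
      vertex 0.0 0.0 11.7
      vertex 0.0 20.0 0.0
      vertex 0.0 0.0 0.0
    endloop
  endfacet
  facet normal 1.0000 0.0000 0.0000
    outer loop
      vertex 12.0 0.0 0.0
      vertex 12.0 20.0 0.0
      vertex 12.0 0.0 11.7
    endloop
  endfacet
endsolid part

The G0 Z moves step by Δz≈2.3 mm. The G1 loops shrink linearly with z, so the solid tapers from its base footprint up to z≈11.7. Closing with a flat bottom cap and the tapered top and triangulating gives 8 facets — a wedge (ramp): 12 × 20 mm base, rising to 11.7 mm along the y=0 edge and sloping linearly to z=0 at y=20.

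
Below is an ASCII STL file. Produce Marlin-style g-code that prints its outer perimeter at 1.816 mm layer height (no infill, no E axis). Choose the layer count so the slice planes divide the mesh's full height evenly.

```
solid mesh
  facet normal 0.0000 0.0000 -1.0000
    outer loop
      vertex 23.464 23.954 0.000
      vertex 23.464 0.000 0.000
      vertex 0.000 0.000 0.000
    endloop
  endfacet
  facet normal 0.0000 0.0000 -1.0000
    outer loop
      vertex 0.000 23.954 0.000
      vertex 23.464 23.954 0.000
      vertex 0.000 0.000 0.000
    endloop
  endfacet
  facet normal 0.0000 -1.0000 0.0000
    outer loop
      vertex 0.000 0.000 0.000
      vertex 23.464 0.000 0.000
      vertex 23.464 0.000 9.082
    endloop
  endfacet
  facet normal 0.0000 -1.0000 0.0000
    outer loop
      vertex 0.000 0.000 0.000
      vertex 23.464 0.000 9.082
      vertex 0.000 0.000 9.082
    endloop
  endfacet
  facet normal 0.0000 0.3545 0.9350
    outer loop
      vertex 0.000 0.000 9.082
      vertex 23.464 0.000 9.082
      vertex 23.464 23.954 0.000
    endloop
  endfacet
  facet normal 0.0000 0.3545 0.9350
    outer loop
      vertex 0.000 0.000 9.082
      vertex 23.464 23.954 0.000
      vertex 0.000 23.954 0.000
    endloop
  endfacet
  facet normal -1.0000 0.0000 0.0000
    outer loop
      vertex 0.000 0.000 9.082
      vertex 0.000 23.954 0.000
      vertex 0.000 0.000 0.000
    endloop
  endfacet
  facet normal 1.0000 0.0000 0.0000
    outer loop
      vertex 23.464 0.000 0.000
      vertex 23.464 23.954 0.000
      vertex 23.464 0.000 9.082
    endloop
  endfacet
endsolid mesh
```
; perimeter-only toolpath
G21 ; units = mm
G90 ; absolute positioning
G28 ; home
; layer 1
G0 Z1.816
G0 X0.000 Y0.000
G1 X23.464 Y0.000
G1 X23.464 Y19.163
G1 X0.000 Y19.163
G1 X0.000 Y0.000
; layer 2
G0 Z3.633
G0 X0.000 Y0.000
G1 X23.464 Y0.000
G1 X23.464 Y14.372
G1 X0.000 Y14.372
G1 X0.000 Y0.000
; layer 3
G0 Z5.449
G0 X0.000 Y0.000
G1 X23.464 Y0.000
G1 X23.464 Y9.582
G1 X0.000 Y9.582
G1 X0.000 Y0.000
; layer 4
G0 Z7.266
G0 X0.000 Y0.000
G1 X23.464 Y0.000
G1 X23.464 Y4.791
G1 X0.000 Y4.791
G1 X0.000 Y0.000
M2 ; end

The solid is a wedge (ramp): 23.5 × 24 mm base, rising to 9.08 mm along the y=0 edge and sloping linearly to z=0 at y=24. Slicing at Δz = 1.816 mm — 5 equal slices spanning the solid's height, so layer i sits at z = i·h/5 — gives 4 non-empty perimeters. Each is a 4-segment closed polygon; G0 lifts to the layer z and rapids to the start vertex, then G1 traces the edges. The cross-section shrinks linearly with z (the slice at the apex is degenerate and omitted).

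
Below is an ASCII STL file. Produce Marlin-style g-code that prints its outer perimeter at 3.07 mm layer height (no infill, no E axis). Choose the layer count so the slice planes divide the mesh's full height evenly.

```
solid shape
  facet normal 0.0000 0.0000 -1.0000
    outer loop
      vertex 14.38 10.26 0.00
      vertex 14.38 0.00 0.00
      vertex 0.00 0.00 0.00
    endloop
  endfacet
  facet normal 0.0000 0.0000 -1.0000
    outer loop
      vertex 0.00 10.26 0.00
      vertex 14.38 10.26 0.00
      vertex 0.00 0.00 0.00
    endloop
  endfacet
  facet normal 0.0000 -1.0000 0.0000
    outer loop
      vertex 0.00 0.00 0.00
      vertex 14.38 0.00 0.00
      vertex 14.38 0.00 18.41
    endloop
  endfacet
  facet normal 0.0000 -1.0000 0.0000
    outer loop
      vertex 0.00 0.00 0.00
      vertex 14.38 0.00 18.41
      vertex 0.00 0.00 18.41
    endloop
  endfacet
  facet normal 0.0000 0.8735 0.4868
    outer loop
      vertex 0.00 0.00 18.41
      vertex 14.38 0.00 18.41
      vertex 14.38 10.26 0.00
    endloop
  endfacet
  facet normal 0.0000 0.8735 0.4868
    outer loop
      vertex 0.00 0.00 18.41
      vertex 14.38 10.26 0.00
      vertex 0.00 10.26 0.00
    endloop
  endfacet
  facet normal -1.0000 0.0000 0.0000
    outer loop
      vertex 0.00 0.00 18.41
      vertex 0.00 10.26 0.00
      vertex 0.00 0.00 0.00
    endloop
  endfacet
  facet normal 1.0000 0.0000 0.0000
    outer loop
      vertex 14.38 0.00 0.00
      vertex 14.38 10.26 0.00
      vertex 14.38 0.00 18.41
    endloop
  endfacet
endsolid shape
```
; perimeter-only toolpath
G21 ; units = mm
G90 ; absolute positioning
G28 ; home
; layer 1
G0 Z3.07
G0 X0.00 Y0.00
G1 X14.38 Y0.00
G1 X14.38 Y8.55
G1 X0.00 Y8.55
G1 X0.00 Y0.00
; layer 2
G0 Z6.14
G0 X0.00 Y0.00
G1 X14.38 Y0.00
G1 X14.38 Y6.84
G1 X0.00 Y6.84
G1 X0.00 Y0.00
; layer 3
G0 Z9.21
G0 X0.00 Y0.00
G1 X14.38 Y0.00
G1 X14.38 Y5.13
G1 X0.00 Y5.13
G1 X0.00 Y0.00
; layer 4
G0 Z12.27
G0 X0.00 Y0.00
G1 X14.38 Y0.00
G1 X14.38 Y3.42
G1 X0.00 Y3.42
G1 X0.00 Y0.00
; layer 5
G0 Z15.34
G0 X0.00 Y0.00
G1 X14.38 Y0.00
G1 X14.38 Y1.71
G1 X0.00 Y1.71
G1 X0.00 Y0.00
M2 ; end

The solid is a wedge (ramp): 14.4 × 10.3 mm base, rising to 18.4 mm along the y=0 edge and sloping linearly to z=0 at y=10.3. Slicing at Δz = 3.07 mm — 6 equal slices spanning the solid's height, so layer i sits at z = i·h/6 — gives 5 non-empty perimeters. Each is a 4-segment closed polygon; G0 lifts to the layer z and rapids to the start vertex, then G1 traces the edges. The cross-section shrinks linearly with z (the slice at the apex is degenerate and omitted).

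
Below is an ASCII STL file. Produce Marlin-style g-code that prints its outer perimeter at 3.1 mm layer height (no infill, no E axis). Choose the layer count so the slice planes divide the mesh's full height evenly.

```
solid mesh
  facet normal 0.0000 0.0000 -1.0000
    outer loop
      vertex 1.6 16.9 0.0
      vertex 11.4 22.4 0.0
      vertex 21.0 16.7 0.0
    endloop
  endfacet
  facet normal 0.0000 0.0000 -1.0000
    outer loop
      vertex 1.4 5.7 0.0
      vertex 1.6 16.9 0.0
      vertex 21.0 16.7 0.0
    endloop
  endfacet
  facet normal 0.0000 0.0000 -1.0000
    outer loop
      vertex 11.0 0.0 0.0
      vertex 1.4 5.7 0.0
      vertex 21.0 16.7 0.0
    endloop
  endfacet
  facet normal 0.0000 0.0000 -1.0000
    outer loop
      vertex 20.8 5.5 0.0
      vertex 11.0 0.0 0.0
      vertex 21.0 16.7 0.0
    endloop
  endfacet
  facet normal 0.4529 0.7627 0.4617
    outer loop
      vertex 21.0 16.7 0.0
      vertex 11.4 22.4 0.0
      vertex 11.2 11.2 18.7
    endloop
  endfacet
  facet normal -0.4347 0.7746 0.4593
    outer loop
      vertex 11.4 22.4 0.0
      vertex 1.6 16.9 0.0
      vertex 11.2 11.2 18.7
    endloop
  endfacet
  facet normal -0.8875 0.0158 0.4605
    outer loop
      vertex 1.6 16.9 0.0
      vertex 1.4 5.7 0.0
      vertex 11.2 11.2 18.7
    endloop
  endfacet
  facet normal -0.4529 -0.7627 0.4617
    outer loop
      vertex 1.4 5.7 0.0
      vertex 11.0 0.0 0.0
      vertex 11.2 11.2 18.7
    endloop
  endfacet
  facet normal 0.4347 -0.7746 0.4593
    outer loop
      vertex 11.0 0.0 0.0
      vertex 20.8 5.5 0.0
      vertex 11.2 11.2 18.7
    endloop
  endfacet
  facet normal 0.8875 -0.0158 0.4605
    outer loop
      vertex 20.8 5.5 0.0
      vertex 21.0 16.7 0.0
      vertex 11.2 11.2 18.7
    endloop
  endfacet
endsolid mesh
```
; perimeter-only toolpath
G21 ; units = mm
G90 ; absolute positioning
G28 ; home
; layer 1
G0 Z3.1
G0 X19.4 Y15.8
G1 X11.4 Y20.5
G1 X3.2 Y15.9
G1 X3.0 Y6.6
G1 X11.0 Y1.9
G1 X19.2 Y6.5
G1 X19.4 Y15.8
; layer 2
G0 Z6.2
G0 X17.7 Y14.9
G1 X11.3 Y18.7
G1 X4.8 Y15.0
G1 X4.7 Y7.5
G1 X11.1 Y3.7
G1 X17.6 Y7.4
G1 X17.7 Y14.9
; layer 3
G0 Z9.3
G0 X16.1 Y13.9
G1 X11.3 Y16.8
G1 X6.4 Y14.0
G1 X6.3 Y8.4
G1 X11.1 Y5.6
G1 X16.0 Y8.3
G1 X16.1 Y13.9
; layer 4
G0 Z12.5
G0 X14.5 Y13.0
G1 X11.3 Y14.9
G1 X8.0 Y13.1
G1 X7.9 Y9.4
G1 X11.1 Y7.5
G1 X14.4 Y9.3
G1 X14.5 Y13.0
; layer 5
G0 Z15.6
G0 X12.8 Y12.1
G1 X11.2 Y13.1
G1 X9.6 Y12.2
G1 X9.6 Y10.3
G1 X11.2 Y9.3
G1 X12.8 Y10.2
G1 X12.8 Y12.1
M2 ; end

The solid is a regular 6-sided pyramid, base circumscribed radius ≈ 11.2 mm, apex at z ≈ 18.7 mm. Slicing at Δz = 3.1 mm — 6 equal slices spanning the solid's height, so layer i sits at z = i·h/6 — gives 5 non-empty perimeters. Each is a 6-segment closed polygon; G0 lifts to the layer z and rapids to the start vertex, then G1 traces the edges. The cross-section shrinks linearly with z (the slice at the apex is degenerate and omitted).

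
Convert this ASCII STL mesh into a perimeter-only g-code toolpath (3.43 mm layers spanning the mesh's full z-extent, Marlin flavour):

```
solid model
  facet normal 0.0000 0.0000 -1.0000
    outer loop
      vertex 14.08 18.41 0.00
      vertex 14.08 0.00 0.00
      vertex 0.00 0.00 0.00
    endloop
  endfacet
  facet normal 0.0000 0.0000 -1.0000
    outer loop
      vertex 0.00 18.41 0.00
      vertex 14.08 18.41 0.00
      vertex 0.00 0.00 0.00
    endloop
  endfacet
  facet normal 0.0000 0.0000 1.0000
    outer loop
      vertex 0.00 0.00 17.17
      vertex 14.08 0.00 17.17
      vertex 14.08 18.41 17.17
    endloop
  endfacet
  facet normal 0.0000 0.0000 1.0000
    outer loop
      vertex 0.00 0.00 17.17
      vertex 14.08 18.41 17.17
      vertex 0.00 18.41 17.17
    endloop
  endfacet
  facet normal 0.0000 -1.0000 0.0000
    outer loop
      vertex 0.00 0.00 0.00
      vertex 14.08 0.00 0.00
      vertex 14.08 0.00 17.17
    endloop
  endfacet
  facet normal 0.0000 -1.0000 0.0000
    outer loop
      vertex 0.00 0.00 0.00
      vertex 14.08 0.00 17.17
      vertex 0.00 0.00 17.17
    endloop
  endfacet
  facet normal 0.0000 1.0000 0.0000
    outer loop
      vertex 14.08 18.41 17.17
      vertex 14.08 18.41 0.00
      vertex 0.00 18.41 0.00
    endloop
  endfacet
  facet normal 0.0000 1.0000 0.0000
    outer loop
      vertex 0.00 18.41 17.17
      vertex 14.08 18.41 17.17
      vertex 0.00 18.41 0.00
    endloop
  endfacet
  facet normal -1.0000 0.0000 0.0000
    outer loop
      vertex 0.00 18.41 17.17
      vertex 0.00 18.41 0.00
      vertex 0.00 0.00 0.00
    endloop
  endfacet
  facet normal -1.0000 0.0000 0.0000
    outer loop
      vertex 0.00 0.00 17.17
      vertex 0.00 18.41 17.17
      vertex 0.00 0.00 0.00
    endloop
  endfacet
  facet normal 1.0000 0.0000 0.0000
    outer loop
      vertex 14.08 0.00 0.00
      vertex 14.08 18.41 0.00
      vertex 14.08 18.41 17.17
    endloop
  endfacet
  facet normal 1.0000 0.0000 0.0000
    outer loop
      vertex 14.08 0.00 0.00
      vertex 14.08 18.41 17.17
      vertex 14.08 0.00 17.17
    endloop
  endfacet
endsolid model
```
; perimeter-only toolpath
G21 ; units = mm
G90 ; absolute positioning
G28 ; home
; layer 1
G0 Z3.43
G0 X0.00 Y0.00
G1 X14.08 Y0.00
G1 X14.08 Y18.41
G1 X0.00 Y18.41
G1 X0.00 Y0.00
; layer 2
G0 Z6.87
G0 X0.00 Y0.00
G1 X14.08 Y0.00
G1 X14.08 Y18.41
G1 X0.00 Y18.41
G1 X0.00 Y0.00
; layer 3
G0 Z10.30
G0 X0.00 Y0.00
G1 X14.08 Y0.00
G1 X14.08 Y18.41
G1 X0.00 Y18.41
G1 X0.00 Y0.00
; layer 4
G0 Z13.74
G0 X0.00 Y0.00
G1 X14.08 Y0.00
G1 X14.08 Y18.41
G1 X0.00 Y18.41
G1 X0.00 Y0.00
; layer 5
G0 Z17.17
G0 X0.00 Y0.00
G1 X14.08 Y0.00
G1 X14.08 Y18.41
G1 X0.00 Y18.41
G1 X0.00 Y0.00
M2 ; end

The solid is a rectangular box, roughly 14.1 × 18.4 mm footprint and 17.2 mm tall. Slicing at Δz = 3.43 mm — 5 equal slices spanning the solid's height, so layer i sits at z = i·h/5 — gives 5 non-empty perimeters. Each is a 4-segment closed polygon; G0 lifts to the layer z and rapids to the start vertex, then G1 traces the edges.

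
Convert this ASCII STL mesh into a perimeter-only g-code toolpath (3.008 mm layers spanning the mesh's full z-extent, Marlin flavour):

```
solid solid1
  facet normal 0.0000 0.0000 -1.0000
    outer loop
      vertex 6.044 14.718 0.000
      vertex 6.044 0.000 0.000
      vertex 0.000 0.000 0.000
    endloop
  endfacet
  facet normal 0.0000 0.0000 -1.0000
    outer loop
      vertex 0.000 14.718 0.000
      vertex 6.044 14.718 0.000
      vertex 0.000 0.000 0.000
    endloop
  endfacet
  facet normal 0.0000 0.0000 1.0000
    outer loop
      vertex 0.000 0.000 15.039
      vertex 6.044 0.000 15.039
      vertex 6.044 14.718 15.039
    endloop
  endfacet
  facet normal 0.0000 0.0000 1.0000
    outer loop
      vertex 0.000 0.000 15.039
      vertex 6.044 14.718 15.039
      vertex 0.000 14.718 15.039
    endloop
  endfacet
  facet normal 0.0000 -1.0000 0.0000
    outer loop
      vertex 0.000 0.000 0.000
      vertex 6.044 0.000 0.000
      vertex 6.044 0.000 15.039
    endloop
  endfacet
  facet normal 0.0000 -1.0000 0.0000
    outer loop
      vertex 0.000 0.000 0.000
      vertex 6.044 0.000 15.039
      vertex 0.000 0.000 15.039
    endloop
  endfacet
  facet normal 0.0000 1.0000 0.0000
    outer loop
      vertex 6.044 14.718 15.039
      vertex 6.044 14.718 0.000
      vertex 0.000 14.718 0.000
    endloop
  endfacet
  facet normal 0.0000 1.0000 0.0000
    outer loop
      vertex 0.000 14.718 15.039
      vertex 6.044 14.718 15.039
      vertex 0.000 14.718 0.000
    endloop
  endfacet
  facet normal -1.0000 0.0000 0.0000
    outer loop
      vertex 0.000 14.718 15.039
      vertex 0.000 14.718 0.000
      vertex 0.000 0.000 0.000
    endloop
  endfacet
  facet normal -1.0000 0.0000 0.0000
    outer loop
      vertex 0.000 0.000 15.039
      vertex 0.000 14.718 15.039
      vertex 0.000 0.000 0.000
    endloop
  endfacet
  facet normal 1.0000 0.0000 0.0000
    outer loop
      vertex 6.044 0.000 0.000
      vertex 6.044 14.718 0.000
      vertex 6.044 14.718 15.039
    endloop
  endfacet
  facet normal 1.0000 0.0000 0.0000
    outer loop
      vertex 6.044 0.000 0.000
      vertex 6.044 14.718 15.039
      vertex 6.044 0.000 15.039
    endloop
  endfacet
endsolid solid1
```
; perimeter-only toolpath
G21 ; units = mm
G90 ; absolute positioning
G28 ; home
; layer 1
G0 Z3.008
G0 X0.000 Y0.000
G1 X6.044 Y0.000
G1 X6.044 Y14.718
G1 X0.000 Y14.718
G1 X0.000 Y0.000
; layer 2
G0 Z6.016
G0 X0.000 Y0.000
G1 X6.044 Y0.000
G1 X6.044 Y14.718
G1 X0.000 Y14.718
G1 X0.000 Y0.000
; layer 3
G0 Z9.023
G0 X0.000 Y0.000
G1 X6.044 Y0.000
G1 X6.044 Y14.718
G1 X0.000 Y14.718
G1 X0.000 Y0.000
; layer 4
G0 Z12.031
G0 X0.000 Y0.000
G1 X6.044 Y0.000
G1 X6.044 Y14.718
G1 X0.000 Y14.718
G1 X0.000 Y0.000
; layer 5
G0 Z15.039
G0 X0.000 Y0.000
G1 X6.044 Y0.000
G1 X6.044 Y14.718
G1 X0.000 Y14.718
G1 X0.000 Y0.000
M2 ; end

The solid is a rectangular box, roughly 6.04 × 14.7 mm footprint and 15 mm tall. Slicing at Δz = 3.008 mm — 5 equal slices spanning the solid's height, so layer i sits at z = i·h/5 — gives 5 non-empty perimeters. Each is a 4-segment closed polygon; G0 lifts to the layer z and rapids to the start vertex, then G1 traces the edges.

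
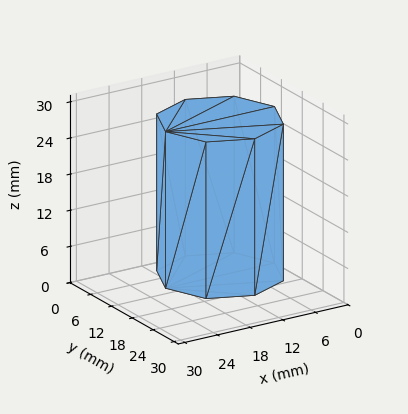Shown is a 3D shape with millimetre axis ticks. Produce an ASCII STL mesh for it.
Reading the render: the shape is a regular 8-sided prism (a cylinder approximated with 8 flat sides), circumscribed radius ≈ 10 mm, height ≈ 26 mm (dimensions read to the nearest mm from the axis ticks). For the STL, each face is triangulated and given an outward normal.

solid part
  facet normal 0.0000 0.0000 -1.0000
    outer loop
      vertex 10.0 20.0 0.0
      vertex 17.1 17.1 0.0
      vertex 20.0 10.0 0.0
    endloop
  endfacet
  facet normal 0.0000 0.0000 -1.0000
    outer loop
      vertex 2.9 17.1 0.0
      vertex 10.0 20.0 0.0
      vertex 20.0 10.0 0.0
    endloop
  endfacet
  facet normal 0.0000 0.0000 -1.0000
    outer loop
      vertex 0.0 10.0 0.0
      vertex 2.9 17.1 0.0
      vertex 20.0 10.0 0.0
    endloop
  endfacet
  facet normal 0.0000 0.0000 -1.0000
    outer loop
      vertex 2.9 2.9 0.0
      vertex 0.0 10.0 0.0
      vertex 20.0 10.0 0.0
    endloop
  endfacet
  facet normal 0.0000 0.0000 -1.0000
    outer loop
      vertex 10.0 0.0 0.0
      vertex 2.9 2.9 0.0
      vertex 20.0 10.0 0.0
    endloop
  endfacet
  facet normal 0.0000 0.0000 -1.0000
    outer loop
      vertex 17.1 2.9 0.0
      vertex 10.0 0.0 0.0
      vertex 20.0 10.0 0.0
    endloop
  endfacet
  facet normal 0.0000 0.0000 1.0000
    outer loop
      vertex 20.0 10.0 26.0
      vertex 17.1 17.1 26.0
      vertex 10.0 20.0 26.0
    endloop
  endfacet
  facet normal 0.0000 0.0000 1.0000
    outer loop
      vertex 20.0 10.0 26.0
      vertex 10.0 20.0 26.0
      vertex 2.9 17.1 26.0
    endloop
  endfacet
  facet normal 0.0000 0.0000 1.0000
    outer loop
      vertex 20.0 10.0 26.0
      vertex 2.9 17.1 26.0
      vertex 0.0 10.0 26.0
    endloop
  endfacet
  facet normal 0.0000 0.0000 1.0000
    outer loop
      vertex 20.0 10.0 26.0
      vertex 0.0 10.0 26.0
      vertex 2.9 2.9 26.0
    endloop
  endfacet
  facet normal 0.0000 0.0000 1.0000
    outer loop
      vertex 20.0 10.0 26.0
      vertex 2.9 2.9 26.0
      vertex 10.0 0.0 26.0
    endloop
  endfacet
  facet normal 0.0000 0.0000 1.0000
    outer loop
      vertex 20.0 10.0 26.0
      vertex 10.0 0.0 26.0
      vertex 17.1 2.9 26.0
    endloop
  endfacet
  facet normal 0.9258 0.3781 0.0000
    outer loop
      vertex 20.0 10.0 0.0
      vertex 17.1 17.1 0.0
      vertex 17.1 17.1 26.0
    endloop
  endfacet
  facet normal 0.9258 0.3781 0.0000
    outer loop
      vertex 20.0 10.0 0.0
      vertex 17.1 17.1 26.0
      vertex 20.0 10.0 26.0
    endloop
  endfacet
  facet normal 0.3781 0.9258 0.0000
    outer loop
      vertex 17.1 17.1 0.0
      vertex 10.0 20.0 0.0
      vertex 10.0 20.0 26.0
    endloop
  endfacet
  facet normal 0.3781 0.9258 0.0000
    outer loop
      vertex 17.1 17.1 0.0
      vertex 10.0 20.0 26.0
      vertex 17.1 17.1 26.0
    endloop
  endfacet
  facet normal -0.3781 0.9258 0.0000
    outer loop
      vertex 10.0 20.0 0.0
      vertex 2.9 17.1 0.0
      vertex 2.9 17.1 26.0
    endloop
  endfacet
  facet normal -0.3781 0.9258 0.0000
    outer loop
      vertex 10.0 20.0 0.0
      vertex 2.9 17.1 26.0
      vertex 10.0 20.0 26.0
    endloop
  endfacet
  facet normal -0.9258 0.3781 0.0000
    outer loop
      vertex 2.9 17.1 0.0
      vertex 0.0 10.0 0.0
      vertex 0.0 10.0 26.0
    endloop
  endfacet
  facet normal -0.9258 0.3781 0.0000
    outer loop
      vertex 2.9 17.1 0.0
      vertex 0.0 10.0 26.0
      vertex 2.9 17.1 26.0
    endloop
  endfacet
  facet normal -0.9258 -0.3781 0.0000
    outer loop
      vertex 0.0 10.0 0.0
      vertex 2.9 2.9 0.0
      vertex 2.9 2.9 26.0
    endloop
  endfacet
  facet normal -0.9258 -0.3781 0.0000
    outer loop
      vertex 0.0 10.0 0.0
      vertex 2.9 2.9 26.0
      vertex 0.0 10.0 26.0
    endloop
  endfacet
  facet normal -0.3781 -0.9258 0.0000
    outer loop
      vertex 2.9 2.9 0.0
      vertex 10.0 0.0 0.0
      vertex 10.0 0.0 26.0
    endloop
  endfacet
  facet normal -0.3781 -0.9258 0.0000
    outer loop
      vertex 2.9 2.9 0.0
      vertex 10.0 0.0 26.0
      vertex 2.9 2.9 26.0
    endloop
  endfacet
  facet normal 0.3781 -0.9258 0.0000
    outer loop
      vertex 10.0 0.0 0.0
      vertex 17.1 2.9 0.0
      vertex 17.1 2.9 26.0
    endloop
  endfacet
  facet normal 0.3781 -0.9258 0.0000
    outer loop
      vertex 10.0 0.0 0.0
      vertex 17.1 2.9 26.0
      vertex 10.0 0.0 26.0
    endloop
  endfacet
  facet normal 0.9258 -0.3781 0.0000
    outer loop
      vertex 17.1 2.9 0.0
      vertex 20.0 10.0 0.0
      vertex 20.0 10.0 26.0
    endloop
  endfacet
  facet normal 0.9258 -0.3781 0.0000
    outer loop
      vertex 17.1 2.9 0.0
      vertex 20.0 10.0 26.0
      vertex 17.1 2.9 26.0
    endloop
  endfacet
endsolid part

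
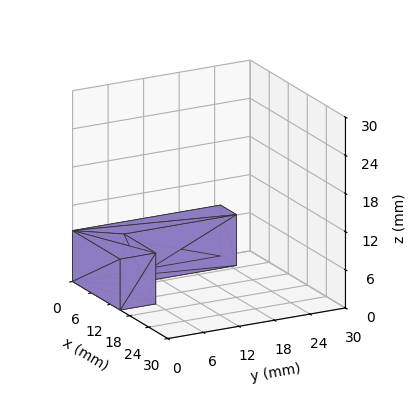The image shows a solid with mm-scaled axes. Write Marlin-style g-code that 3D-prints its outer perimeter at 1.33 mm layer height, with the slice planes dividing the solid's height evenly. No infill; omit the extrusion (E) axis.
Reading the render: the shape is an L-shaped prism: outer 15 × 25 mm, arm thicknesses ≈ 6 mm (horizontal) and 5 mm (vertical), extruded 8 mm in z (dimensions read to the nearest mm from the axis ticks). For the g-code, the solid's height is divided into equal slices at the stated Δz and each level perimeter traced with G1 moves after a G0 lift.

; perimeter-only toolpath
G21 ; units = mm
G90 ; absolute positioning
G28 ; home
; layer 1
G0 Z1.33
G0 X0.00 Y0.00
G1 X15.00 Y0.00
G1 X15.00 Y6.00
G1 X5.00 Y6.00
G1 X5.00 Y25.00
G1 X0.00 Y25.00
G1 X0.00 Y0.00
; layer 2
G0 Z2.67
G0 X0.00 Y0.00
G1 X15.00 Y0.00
G1 X15.00 Y6.00
G1 X5.00 Y6.00
G1 X5.00 Y25.00
G1 X0.00 Y25.00
G1 X0.00 Y0.00
; layer 3
G0 Z4.00
G0 X0.00 Y0.00
G1 X15.00 Y0.00
G1 X15.00 Y6.00
G1 X5.00 Y6.00
G1 X5.00 Y25.00
G1 X0.00 Y25.00
G1 X0.00 Y0.00
; layer 4
G0 Z5.33
G0 X0.00 Y0.00
G1 X15.00 Y0.00
G1 X15.00 Y6.00
G1 X5.00 Y6.00
G1 X5.00 Y25.00
G1 X0.00 Y25.00
G1 X0.00 Y0.00
; layer 5
G0 Z6.67
G0 X0.00 Y0.00
G1 X15.00 Y0.00
G1 X15.00 Y6.00
G1 X5.00 Y6.00
G1 X5.00 Y25.00
G1 X0.00 Y25.00
G1 X0.00 Y0.00
; layer 6
G0 Z8.00
G0 X0.00 Y0.00
G1 X15.00 Y0.00
G1 X15.00 Y6.00
G1 X5.00 Y6.00
G1 X5.00 Y25.00
G1 X0.00 Y25.00
G1 X0.00 Y0.00
M2 ; end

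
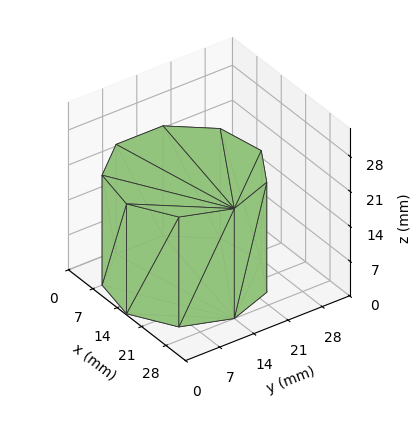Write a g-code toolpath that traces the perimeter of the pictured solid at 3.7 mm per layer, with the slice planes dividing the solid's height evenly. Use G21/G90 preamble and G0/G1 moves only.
Reading the render: the shape is a regular 9-sided prism (a cylinder approximated with 9 flat sides), circumscribed radius ≈ 14 mm, height ≈ 22 mm (dimensions read to the nearest mm from the axis ticks). For the g-code, the solid's height is divided into equal slices at the stated Δz and each level perimeter traced with G1 moves after a G0 lift.

; perimeter-only toolpath
G21 ; units = mm
G90 ; absolute positioning
G28 ; home
; layer 1
G0 Z3.7
G0 X28.0 Y14.0
G1 X24.7 Y23.0
G1 X16.4 Y27.8
G1 X7.0 Y26.1
G1 X0.8 Y18.8
G1 X0.8 Y9.2
G1 X7.0 Y1.9
G1 X16.4 Y0.2
G1 X24.7 Y5.0
G1 X28.0 Y14.0
; layer 2
G0 Z7.3
G0 X28.0 Y14.0
G1 X24.7 Y23.0
G1 X16.4 Y27.8
G1 X7.0 Y26.1
G1 X0.8 Y18.8
G1 X0.8 Y9.2
G1 X7.0 Y1.9
G1 X16.4 Y0.2
G1 X24.7 Y5.0
G1 X28.0 Y14.0
; layer 3
G0 Z11.0
G0 X28.0 Y14.0
G1 X24.7 Y23.0
G1 X16.4 Y27.8
G1 X7.0 Y26.1
G1 X0.8 Y18.8
G1 X0.8 Y9.2
G1 X7.0 Y1.9
G1 X16.4 Y0.2
G1 X24.7 Y5.0
G1 X28.0 Y14.0
; layer 4
G0 Z14.7
G0 X28.0 Y14.0
G1 X24.7 Y23.0
G1 X16.4 Y27.8
G1 X7.0 Y26.1
G1 X0.8 Y18.8
G1 X0.8 Y9.2
G1 X7.0 Y1.9
G1 X16.4 Y0.2
G1 X24.7 Y5.0
G1 X28.0 Y14.0
; layer 5
G0 Z18.3
G0 X28.0 Y14.0
G1 X24.7 Y23.0
G1 X16.4 Y27.8
G1 X7.0 Y26.1
G1 X0.8 Y18.8
G1 X0.8 Y9.2
G1 X7.0 Y1.9
G1 X16.4 Y0.2
G1 X24.7 Y5.0
G1 X28.0 Y14.0
; layer 6
G0 Z22.0
G0 X28.0 Y14.0
G1 X24.7 Y23.0
G1 X16.4 Y27.8
G1 X7.0 Y26.1
G1 X0.8 Y18.8
G1 X0.8 Y9.2
G1 X7.0 Y1.9
G1 X16.4 Y0.2
G1 X24.7 Y5.0
G1 X28.0 Y14.0
M2 ; end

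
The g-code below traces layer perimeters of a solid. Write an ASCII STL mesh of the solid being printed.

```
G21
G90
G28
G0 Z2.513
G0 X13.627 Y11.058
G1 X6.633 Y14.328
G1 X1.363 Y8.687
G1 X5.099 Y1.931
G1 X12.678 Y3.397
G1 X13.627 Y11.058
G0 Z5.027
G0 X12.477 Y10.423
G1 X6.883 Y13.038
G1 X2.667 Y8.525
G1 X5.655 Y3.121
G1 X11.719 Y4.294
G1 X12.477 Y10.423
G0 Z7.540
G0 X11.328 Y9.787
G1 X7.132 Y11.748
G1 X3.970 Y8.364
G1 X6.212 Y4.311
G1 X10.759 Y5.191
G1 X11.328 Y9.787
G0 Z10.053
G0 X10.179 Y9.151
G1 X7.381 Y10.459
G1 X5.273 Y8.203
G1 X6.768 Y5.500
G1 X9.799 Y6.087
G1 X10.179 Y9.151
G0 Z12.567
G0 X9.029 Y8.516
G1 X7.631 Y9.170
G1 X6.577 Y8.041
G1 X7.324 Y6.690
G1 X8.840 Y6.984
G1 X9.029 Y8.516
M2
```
solid part
  facet normal 0.0000 0.0000 -1.0000
    outer loop
      vertex 0.060 8.848 0.000
      vertex 6.384 15.617 0.000
      vertex 14.776 11.694 0.000
    endloop
  endfacet
  facet normal 0.0000 0.0000 -1.0000
    outer loop
      vertex 4.543 0.741 0.000
      vertex 0.060 8.848 0.000
      vertex 14.776 11.694 0.000
    endloop
  endfacet
  facet normal 0.0000 0.0000 -1.0000
    outer loop
      vertex 13.638 2.501 0.000
      vertex 4.543 0.741 0.000
      vertex 14.776 11.694 0.000
    endloop
  endfacet
  facet normal 0.3901 0.8344 0.3894
    outer loop
      vertex 14.776 11.694 0.000
      vertex 6.384 15.617 0.000
      vertex 7.880 7.880 15.080
    endloop
  endfacet
  facet normal -0.6730 0.6288 0.3894
    outer loop
      vertex 6.384 15.617 0.000
      vertex 0.060 8.848 0.000
      vertex 7.880 7.880 15.080
    endloop
  endfacet
  facet normal -0.8060 -0.4457 0.3894
    outer loop
      vertex 0.060 8.848 0.000
      vertex 4.543 0.741 0.000
      vertex 7.880 7.880 15.080
    endloop
  endfacet
  facet normal 0.1750 -0.9043 0.3894
    outer loop
      vertex 4.543 0.741 0.000
      vertex 13.638 2.501 0.000
      vertex 7.880 7.880 15.080
    endloop
  endfacet
  facet normal 0.9141 -0.1132 0.3894
    outer loop
      vertex 13.638 2.501 0.000
      vertex 14.776 11.694 0.000
      vertex 7.880 7.880 15.080
    endloop
  endfacet
endsolid part

The G0 Z moves step by Δz≈2.513 mm. The G1 loops shrink linearly with z, so the solid tapers from its base footprint up to z≈15.1. Closing with a flat bottom cap and the tapered top and triangulating gives 8 facets — a regular 5-sided pyramid, base circumscribed radius ≈ 7.88 mm, apex at z ≈ 15.1 mm.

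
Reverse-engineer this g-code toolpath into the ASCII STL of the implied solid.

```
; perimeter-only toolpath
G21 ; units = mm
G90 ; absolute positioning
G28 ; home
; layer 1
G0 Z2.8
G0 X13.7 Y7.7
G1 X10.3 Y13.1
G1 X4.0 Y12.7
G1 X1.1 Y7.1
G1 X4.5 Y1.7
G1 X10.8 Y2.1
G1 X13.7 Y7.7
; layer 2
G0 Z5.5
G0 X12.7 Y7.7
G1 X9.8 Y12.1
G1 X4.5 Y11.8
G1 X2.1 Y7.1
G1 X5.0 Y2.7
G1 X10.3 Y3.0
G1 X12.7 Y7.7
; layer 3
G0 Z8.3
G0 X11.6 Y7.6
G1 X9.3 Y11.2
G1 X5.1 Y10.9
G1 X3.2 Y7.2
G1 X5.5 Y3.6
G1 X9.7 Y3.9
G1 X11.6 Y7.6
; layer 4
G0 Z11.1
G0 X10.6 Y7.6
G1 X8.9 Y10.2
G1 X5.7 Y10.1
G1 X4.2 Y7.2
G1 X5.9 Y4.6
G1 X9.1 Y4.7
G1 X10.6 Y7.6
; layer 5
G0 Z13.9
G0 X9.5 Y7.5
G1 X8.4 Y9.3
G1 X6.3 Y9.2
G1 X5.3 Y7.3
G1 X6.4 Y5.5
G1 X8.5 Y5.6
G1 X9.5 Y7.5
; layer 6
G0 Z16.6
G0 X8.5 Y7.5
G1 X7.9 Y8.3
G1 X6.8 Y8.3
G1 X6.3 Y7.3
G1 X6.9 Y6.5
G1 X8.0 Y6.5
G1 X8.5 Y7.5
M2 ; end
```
solid part
  facet normal 0.0000 0.0000 -1.0000
    outer loop
      vertex 3.4 13.6 0.0
      vertex 10.8 14.0 0.0
      vertex 14.8 7.8 0.0
    endloop
  endfacet
  facet normal 0.0000 0.0000 -1.0000
    outer loop
      vertex 0.0 7.0 0.0
      vertex 3.4 13.6 0.0
      vertex 14.8 7.8 0.0
    endloop
  endfacet
  facet normal 0.0000 0.0000 -1.0000
    outer loop
      vertex 4.0 0.8 0.0
      vertex 0.0 7.0 0.0
      vertex 14.8 7.8 0.0
    endloop
  endfacet
  facet normal 0.0000 0.0000 -1.0000
    outer loop
      vertex 11.4 1.2 0.0
      vertex 4.0 0.8 0.0
      vertex 14.8 7.8 0.0
    endloop
  endfacet
  facet normal 0.7976 0.5146 0.3148
    outer loop
      vertex 14.8 7.8 0.0
      vertex 10.8 14.0 0.0
      vertex 7.4 7.4 19.4
    endloop
  endfacet
  facet normal -0.0513 0.9482 0.3136
    outer loop
      vertex 10.8 14.0 0.0
      vertex 3.4 13.6 0.0
      vertex 7.4 7.4 19.4
    endloop
  endfacet
  facet normal -0.8443 0.4349 0.3131
    outer loop
      vertex 3.4 13.6 0.0
      vertex 0.0 7.0 0.0
      vertex 7.4 7.4 19.4
    endloop
  endfacet
  facet normal -0.7976 -0.5146 0.3148
    outer loop
      vertex 0.0 7.0 0.0
      vertex 4.0 0.8 0.0
      vertex 7.4 7.4 19.4
    endloop
  endfacet
  facet normal 0.0513 -0.9482 0.3136
    outer loop
      vertex 4.0 0.8 0.0
      vertex 11.4 1.2 0.0
      vertex 7.4 7.4 19.4
    endloop
  endfacet
  facet normal 0.8443 -0.4349 0.3131
    outer loop
      vertex 11.4 1.2 0.0
      vertex 14.8 7.8 0.0
      vertex 7.4 7.4 19.4
    endloop
  endfacet
endsolid part

The G0 Z moves step by Δz≈2.8 mm. The G1 loops shrink linearly with z, so the solid tapers from its base footprint up to z≈19.4. Closing with a flat bottom cap and the tapered top and triangulating gives 10 facets — a regular 6-sided pyramid, base circumscribed radius ≈ 7.4 mm, apex at z ≈ 19.4 mm.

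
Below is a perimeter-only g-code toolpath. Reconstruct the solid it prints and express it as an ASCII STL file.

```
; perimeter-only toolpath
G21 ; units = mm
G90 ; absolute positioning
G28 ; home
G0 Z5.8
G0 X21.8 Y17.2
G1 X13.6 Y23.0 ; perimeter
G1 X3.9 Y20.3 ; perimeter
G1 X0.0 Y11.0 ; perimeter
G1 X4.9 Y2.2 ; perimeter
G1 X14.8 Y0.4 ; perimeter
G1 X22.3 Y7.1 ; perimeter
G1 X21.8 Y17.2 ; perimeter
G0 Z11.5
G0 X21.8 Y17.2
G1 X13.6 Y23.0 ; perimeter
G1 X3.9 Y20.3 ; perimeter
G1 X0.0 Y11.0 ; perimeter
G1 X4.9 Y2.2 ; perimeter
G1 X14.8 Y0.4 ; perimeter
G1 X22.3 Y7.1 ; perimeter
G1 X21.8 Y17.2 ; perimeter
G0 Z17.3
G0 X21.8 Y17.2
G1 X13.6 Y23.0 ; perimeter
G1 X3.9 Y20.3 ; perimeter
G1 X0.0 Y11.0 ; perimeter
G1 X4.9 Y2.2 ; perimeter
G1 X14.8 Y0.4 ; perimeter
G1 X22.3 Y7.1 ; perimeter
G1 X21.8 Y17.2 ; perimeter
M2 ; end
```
solid part
  facet normal 0.0000 0.0000 -1.0000
    outer loop
      vertex 3.9 20.3 0.0
      vertex 13.6 23.0 0.0
      vertex 21.8 17.2 0.0
    endloop
  endfacet
  facet normal 0.0000 0.0000 -1.0000
    outer loop
      vertex 0.0 11.0 0.0
      vertex 3.9 20.3 0.0
      vertex 21.8 17.2 0.0
    endloop
  endfacet
  facet normal 0.0000 0.0000 -1.0000
    outer loop
      vertex 4.9 2.2 0.0
      vertex 0.0 11.0 0.0
      vertex 21.8 17.2 0.0
    endloop
  endfacet
  facet normal 0.0000 0.0000 -1.0000
    outer loop
      vertex 14.8 0.4 0.0
      vertex 4.9 2.2 0.0
      vertex 21.8 17.2 0.0
    endloop
  endfacet
  facet normal 0.0000 0.0000 -1.0000
    outer loop
      vertex 22.3 7.1 0.0
      vertex 14.8 0.4 0.0
      vertex 21.8 17.2 0.0
    endloop
  endfacet
  facet normal 0.0000 0.0000 1.0000
    outer loop
      vertex 21.8 17.2 17.3
      vertex 13.6 23.0 17.3
      vertex 3.9 20.3 17.3
    endloop
  endfacet
  facet normal 0.0000 0.0000 1.0000
    outer loop
      vertex 21.8 17.2 17.3
      vertex 3.9 20.3 17.3
      vertex 0.0 11.0 17.3
    endloop
  endfacet
  facet normal 0.0000 0.0000 1.0000
    outer loop
      vertex 21.8 17.2 17.3
      vertex 0.0 11.0 17.3
      vertex 4.9 2.2 17.3
    endloop
  endfacet
  facet normal 0.0000 0.0000 1.0000
    outer loop
      vertex 21.8 17.2 17.3
      vertex 4.9 2.2 17.3
      vertex 14.8 0.4 17.3
    endloop
  endfacet
  facet normal 0.0000 0.0000 1.0000
    outer loop
      vertex 21.8 17.2 17.3
      vertex 14.8 0.4 17.3
      vertex 22.3 7.1 17.3
    endloop
  endfacet
  facet normal 0.5775 0.8164 0.0000
    outer loop
      vertex 21.8 17.2 0.0
      vertex 13.6 23.0 0.0
      vertex 13.6 23.0 17.3
    endloop
  endfacet
  facet normal 0.5775 0.8164 0.0000
    outer loop
      vertex 21.8 17.2 0.0
      vertex 13.6 23.0 17.3
      vertex 21.8 17.2 17.3
    endloop
  endfacet
  facet normal -0.2682 0.9634 0.0000
    outer loop
      vertex 13.6 23.0 0.0
      vertex 3.9 20.3 0.0
      vertex 3.9 20.3 17.3
    endloop
  endfacet
  facet normal -0.2682 0.9634 0.0000
    outer loop
      vertex 13.6 23.0 0.0
      vertex 3.9 20.3 17.3
      vertex 13.6 23.0 17.3
    endloop
  endfacet
  facet normal -0.9222 0.3867 0.0000
    outer loop
      vertex 3.9 20.3 0.0
      vertex 0.0 11.0 0.0
      vertex 0.0 11.0 17.3
    endloop
  endfacet
  facet normal -0.9222 0.3867 0.0000
    outer loop
      vertex 3.9 20.3 0.0
      vertex 0.0 11.0 17.3
      vertex 3.9 20.3 17.3
    endloop
  endfacet
  facet normal -0.8737 -0.4865 0.0000
    outer loop
      vertex 0.0 11.0 0.0
      vertex 4.9 2.2 0.0
      vertex 4.9 2.2 17.3
    endloop
  endfacet
  facet normal -0.8737 -0.4865 0.0000
    outer loop
      vertex 0.0 11.0 0.0
      vertex 4.9 2.2 17.3
      vertex 0.0 11.0 17.3
    endloop
  endfacet
  facet normal -0.1789 -0.9839 0.0000
    outer loop
      vertex 4.9 2.2 0.0
      vertex 14.8 0.4 0.0
      vertex 14.8 0.4 17.3
    endloop
  endfacet
  facet normal -0.1789 -0.9839 0.0000
    outer loop
      vertex 4.9 2.2 0.0
      vertex 14.8 0.4 17.3
      vertex 4.9 2.2 17.3
    endloop
  endfacet
  facet normal 0.6662 -0.7458 0.0000
    outer loop
      vertex 14.8 0.4 0.0
      vertex 22.3 7.1 0.0
      vertex 22.3 7.1 17.3
    endloop
  endfacet
  facet normal 0.6662 -0.7458 0.0000
    outer loop
      vertex 14.8 0.4 0.0
      vertex 22.3 7.1 17.3
      vertex 14.8 0.4 17.3
    endloop
  endfacet
  facet normal 0.9988 0.0494 0.0000
    outer loop
      vertex 22.3 7.1 0.0
      vertex 21.8 17.2 0.0
      vertex 21.8 17.2 17.3
    endloop
  endfacet
  facet normal 0.9988 0.0494 0.0000
    outer loop
      vertex 22.3 7.1 0.0
      vertex 21.8 17.2 17.3
      vertex 22.3 7.1 17.3
    endloop
  endfacet
endsolid part

The G0 Z moves step by Δz≈5.8 mm. Every layer's G1 loop is the same polygon, so the solid is a straight extrusion of it from z=0 to z≈17.3. Closing with flat bottom and top caps and triangulating gives 24 facets — a regular 7-sided prism (a cylinder approximated with 7 flat sides), circumscribed radius ≈ 11.6 mm, height ≈ 17.3 mm.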